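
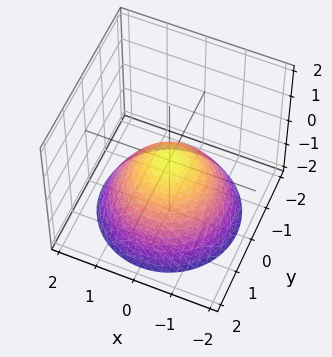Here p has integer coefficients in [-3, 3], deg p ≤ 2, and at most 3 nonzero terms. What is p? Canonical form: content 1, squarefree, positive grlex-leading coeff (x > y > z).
First, the degree is 2 — a single bowl opening along one axis; a quadric.
Next, by symmetry, the z-axis is an axis of rotation, so x and y enter only as x² + y².
Next, from the axis intercepts and sections: it meets the x-axis at x = 0 (among the integer gridlines); it meets the y-axis at y = 0 (among the integer gridlines); a circular section at z = -1 has radius between 1 and 2; one z-axis crossing is at z = 0.
Finally, the integer polynomial consistent with all of this is the stated p.

2*x^2 + 2*y^2 + 3*z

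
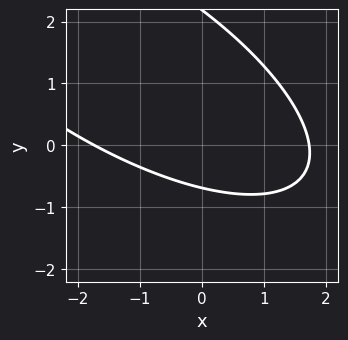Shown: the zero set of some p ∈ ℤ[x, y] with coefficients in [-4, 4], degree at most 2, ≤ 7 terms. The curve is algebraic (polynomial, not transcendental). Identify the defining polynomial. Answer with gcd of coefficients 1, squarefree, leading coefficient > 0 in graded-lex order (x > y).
x^2 + 2*x*y + 2*y^2 - 3*y - 3

1. Degree: the shape is more complex than any degree-1 curve, so deg p = 2.
2. Putting this together gives p.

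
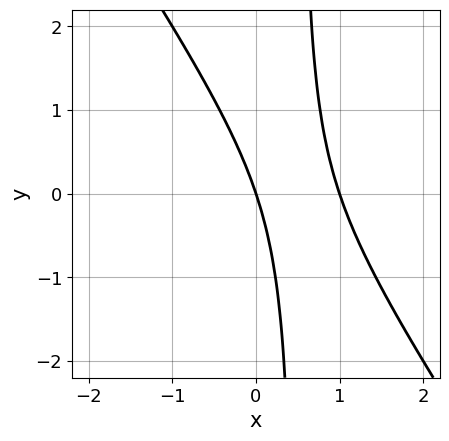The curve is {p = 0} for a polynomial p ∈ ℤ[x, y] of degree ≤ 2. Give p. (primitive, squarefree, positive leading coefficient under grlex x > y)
3*x^2 + 2*x*y - 3*x - y

1. Degree: no degree-1 curve has this shape, so deg p = 2.
2. From the axis intercepts and sections: among the integer gridlines, it crosses the x-axis at x ∈ {0, 1}; it meets the y-axis at y = 0 (among the integer gridlines).
3. Fitting integer coefficients to these (and the overall shape) gives p.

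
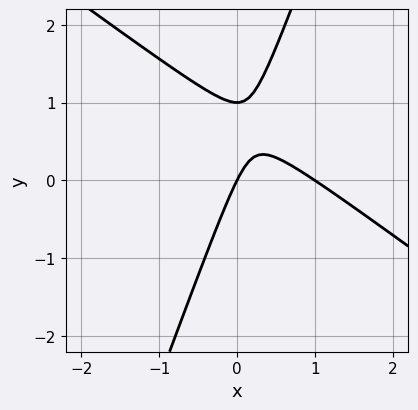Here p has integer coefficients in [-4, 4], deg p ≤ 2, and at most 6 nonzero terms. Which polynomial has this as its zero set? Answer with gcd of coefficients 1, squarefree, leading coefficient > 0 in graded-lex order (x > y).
2*x^2 + 2*x*y - y^2 - 2*x + y

First, deg p = 2. A generic line meets the curve in up to 2 points.
Next, from the visible intercepts: the x-axis gridline crossings are at x ∈ {0, 1}; among the integer gridlines, it crosses the y-axis at y ∈ {0, 1}.
Finally, assembling these constraints gives the stated polynomial.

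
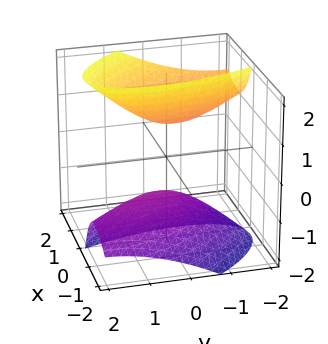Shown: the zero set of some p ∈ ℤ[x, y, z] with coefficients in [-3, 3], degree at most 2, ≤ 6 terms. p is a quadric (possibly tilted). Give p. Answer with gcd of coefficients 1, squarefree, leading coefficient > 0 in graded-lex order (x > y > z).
3*x^2 + 2*x*y - 3*x*z + y^2 - z^2 + 1

(a) The picture has 2 separate pieces. They look like related sheets of one shape, so recover p as a whole.
(b) Degree: a generic line meets the surface in up to 2 points, so deg p = 2.
(c) Reading off the gridlines: among the integer gridlines, it crosses the z-axis at z ∈ {-1, 1}; the surface avoids every integer y-axis point in the box.
(d) These observations pin down the coefficients.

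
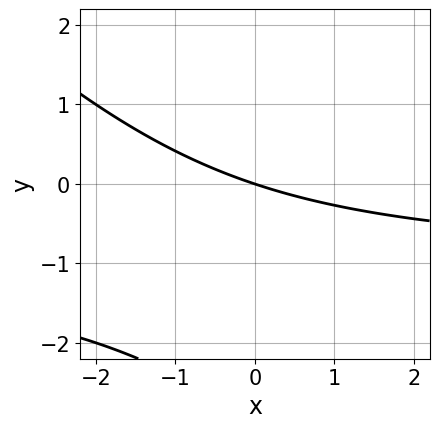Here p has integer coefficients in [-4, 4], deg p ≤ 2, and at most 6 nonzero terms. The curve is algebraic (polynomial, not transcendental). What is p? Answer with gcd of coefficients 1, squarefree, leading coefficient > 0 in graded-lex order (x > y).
x*y + y^2 + x + 3*y

1. Degree: the shape is more complex than any degree-1 curve, so deg p = 2.
2. Reading off the gridlines: it meets the x-axis at x = 0 (among the integer gridlines); it meets the y-axis at y = 0 (among the integer gridlines).
3. Solving for integer coefficients yields p as stated.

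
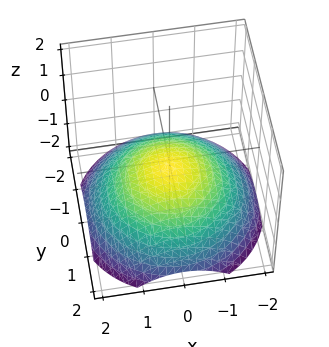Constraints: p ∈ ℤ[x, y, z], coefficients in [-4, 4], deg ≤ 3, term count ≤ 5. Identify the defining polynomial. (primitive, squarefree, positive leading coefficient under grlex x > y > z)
1. deg p = 2.
2. Symmetries: the z-axis is an axis of rotation, so x and y enter only as x² + y².
3. Checking where it meets the axes: the surface avoids every integer x-axis point in the box; it misses every integer gridline on the y-axis; a circular section at z = -1 has radius between 1 and 2.
4. Together with the visible shape, these determine p as stated.

x^2 + y^2 + 3*z + 1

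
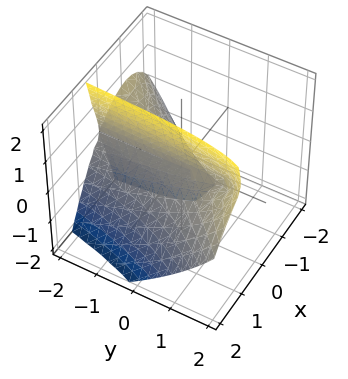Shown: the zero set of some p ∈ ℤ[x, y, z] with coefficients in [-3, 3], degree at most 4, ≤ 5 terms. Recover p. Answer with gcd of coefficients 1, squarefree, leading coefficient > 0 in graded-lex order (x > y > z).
2*x^3 - 2*x^2*y + 3*x*z - z^2

The degree is 3 — no degree-2 surface has this shape.
From the visible intercepts: it crosses the x-axis at the gridline x = 0; one z-axis crossing is at z = 0; the visible y-axis segment lies entirely on the surface.
The integer polynomial consistent with all of this is the stated p.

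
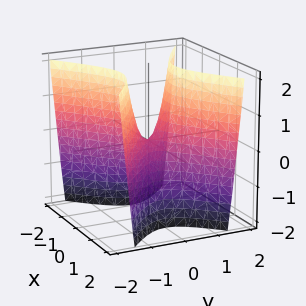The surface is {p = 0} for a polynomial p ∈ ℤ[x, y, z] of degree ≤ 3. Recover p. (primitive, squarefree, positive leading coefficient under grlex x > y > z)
2*x^2 - 3*y^2 + z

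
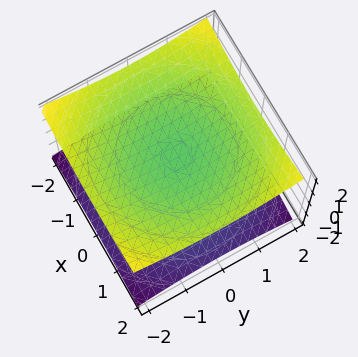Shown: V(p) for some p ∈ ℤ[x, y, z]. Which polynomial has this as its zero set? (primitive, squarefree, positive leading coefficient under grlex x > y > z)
1. I count 2 distinct pieces. Treating them together as one polynomial.
2. deg p = 2. Two separate bowl-shaped sheets opening away from each other; a quadric.
3. Symmetry: every cross-section ⟂ z is a circle, so x, y appear only via x² + y²; the z ↦ −z reflection is a symmetry, so z appears only in even powers.
4. From the visible intercepts: the z-axis gridline crossings are at z ∈ {-1, 1}; the surface avoids every integer y-axis point in the box; no x-intercept at any integer in the box.
5. Fitting integer coefficients to these (and the overall shape) gives p.

x^2 + y^2 - 3*z^2 + 3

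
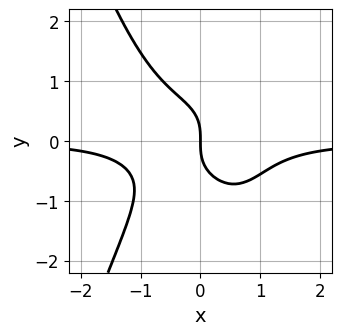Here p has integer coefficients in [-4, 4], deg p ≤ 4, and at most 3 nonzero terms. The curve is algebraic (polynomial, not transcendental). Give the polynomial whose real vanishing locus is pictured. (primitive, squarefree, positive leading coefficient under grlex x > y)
3*x^3*y + 2*y^3 + 2*x

First, the degree is 4 — no degree-3 curve has this shape.
Next, from the axis intercepts and sections: one x-axis crossing is at x = 0; one y-axis crossing is at y = 0.
Finally, fitting integer coefficients to these (and the overall shape) gives p.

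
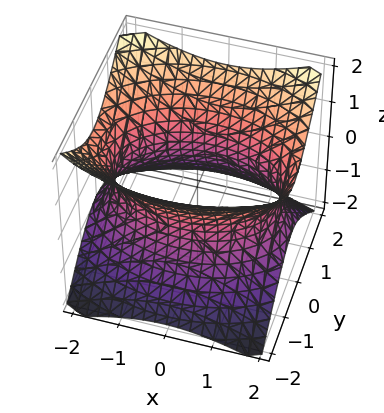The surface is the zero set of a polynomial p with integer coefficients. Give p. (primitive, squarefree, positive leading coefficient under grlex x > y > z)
1. The degree is 2 — an hourglass — one-sheet hyperboloid; a quadric.
2. Symmetries: it's symmetric under x → −x, forcing even powers of x; it's symmetric under y → −y, forcing even powers of y; the z ↦ −z reflection is a symmetry, so z appears only in even powers.
3. Checking where it meets the axes: it misses every integer gridline on the z-axis.
4. Matching integer coefficients to the picture gives p.

x^2 + 2*y^2 - 2*z^2 - 3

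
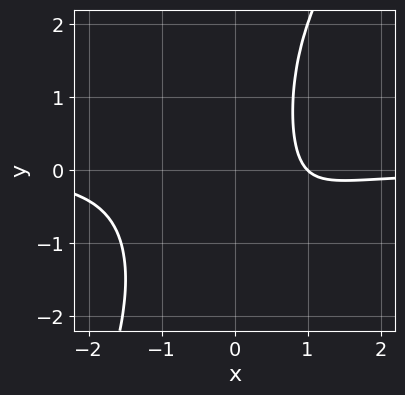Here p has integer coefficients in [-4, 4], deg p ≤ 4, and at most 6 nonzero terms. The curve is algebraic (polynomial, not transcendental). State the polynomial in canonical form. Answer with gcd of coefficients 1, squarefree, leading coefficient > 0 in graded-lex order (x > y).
First, deg p = 4. A generic line meets the curve in up to 4 points.
Next, from the visible intercepts: it meets the x-axis at x = 1 (among the integer gridlines); no y-intercept at any integer in the box.
Finally, matching integer coefficients to the picture gives p.

2*x^3*y - x^2*y^2 + 2*x - 2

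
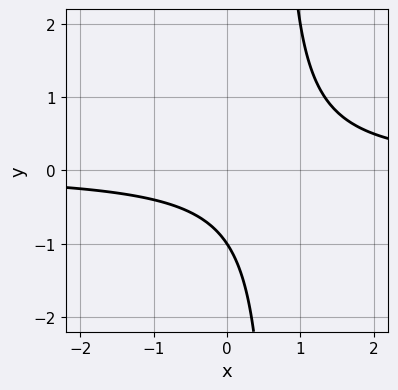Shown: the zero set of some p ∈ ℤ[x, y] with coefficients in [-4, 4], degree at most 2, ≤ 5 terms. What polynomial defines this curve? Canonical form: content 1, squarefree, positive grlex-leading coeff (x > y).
1. deg p = 2.
2. From the visible intercepts: it meets the y-axis at y = -1 (among the integer gridlines); it misses every integer gridline on the x-axis.
3. Fitting integer coefficients to these (and the overall shape) gives p.

3*x*y - 2*y - 2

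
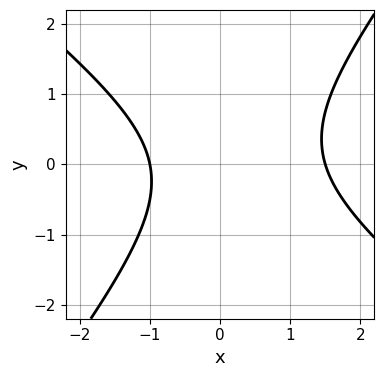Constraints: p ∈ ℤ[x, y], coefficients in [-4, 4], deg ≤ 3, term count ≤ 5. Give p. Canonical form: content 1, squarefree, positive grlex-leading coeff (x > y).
2*x^2 + x*y - 2*y^2 - x - 3

(a) Degree: the shape is more complex than any degree-1 curve, so deg p = 2.
(b) Checking where it meets the axes: it meets the x-axis at x = -1 (among the integer gridlines); it misses every integer gridline on the y-axis.
(c) Matching integer coefficients to the picture gives p.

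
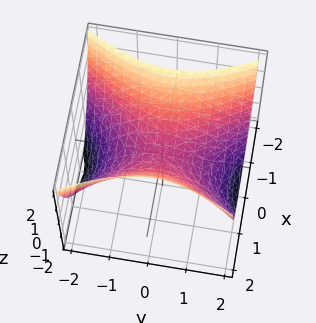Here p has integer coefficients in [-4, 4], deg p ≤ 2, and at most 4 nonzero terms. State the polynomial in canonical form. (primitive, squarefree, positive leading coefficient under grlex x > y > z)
2*x^2 - y^2 - 2*z

(a) Degree: a saddle surface; a quadric, so deg p = 2.
(b) Symmetries: the x ↦ −x reflection is a symmetry, so x appears only in even powers; it's symmetric under y → −y, forcing even powers of y.
(c) Against the integer gridlines: one x-axis crossing is at x = 0; it crosses the z-axis at the gridline z = 0; it crosses the y-axis at the gridline y = 0.
(d) The integer polynomial consistent with all of this is the stated p.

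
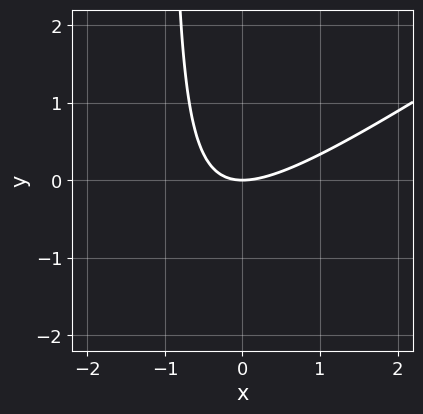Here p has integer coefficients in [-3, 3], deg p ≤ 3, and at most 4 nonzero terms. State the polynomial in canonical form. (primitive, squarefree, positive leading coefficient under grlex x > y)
2*x^2 - 3*x*y - 3*y

deg p = 2.
Checking where it meets the axes: it meets the y-axis at y = 0 (among the integer gridlines); it meets the x-axis at x = 0 (among the integer gridlines).
These observations pin down the coefficients.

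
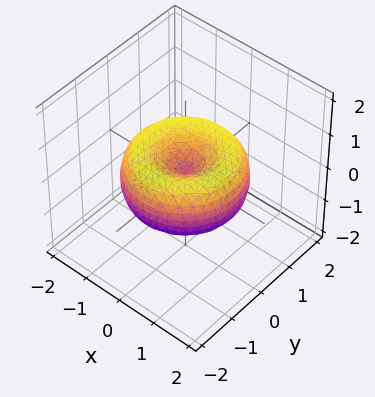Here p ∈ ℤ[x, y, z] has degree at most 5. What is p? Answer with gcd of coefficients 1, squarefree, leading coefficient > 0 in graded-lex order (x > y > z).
(a) deg p = 4. No degree-3 surface has this shape.
(b) By symmetry, the z-axis is an axis of rotation, so x and y enter only as x² + y².
(c) From the visible intercepts: one z-axis crossing is at z = 0; a circular section at z = 0 has radius between 1 and 2; it crosses the x-axis at the gridline x = 0; it meets the y-axis at y = 0 (among the integer gridlines).
(d) Assembling these constraints gives the stated polynomial.

x^4 + 2*x^2*y^2 + y^4 - 2*x^2 - 2*y^2 + 2*z^2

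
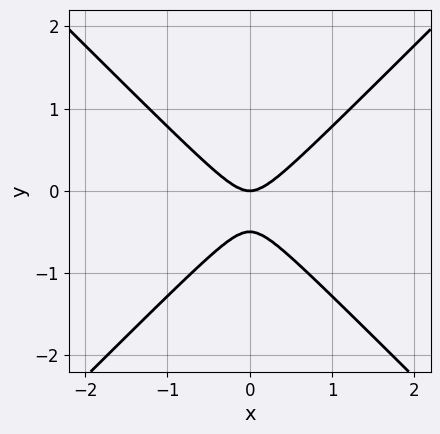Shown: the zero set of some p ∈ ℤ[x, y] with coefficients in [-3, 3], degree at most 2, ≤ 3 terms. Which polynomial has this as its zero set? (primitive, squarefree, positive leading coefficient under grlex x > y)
2*x^2 - 2*y^2 - y

First, deg p = 2. The shape is more complex than any degree-1 curve.
Next, symmetries: it's symmetric under x → −x, forcing even powers of x.
Next, observable constraints: one y-axis crossing is at y = 0; one x-axis crossing is at x = 0.
Finally, putting this together gives p.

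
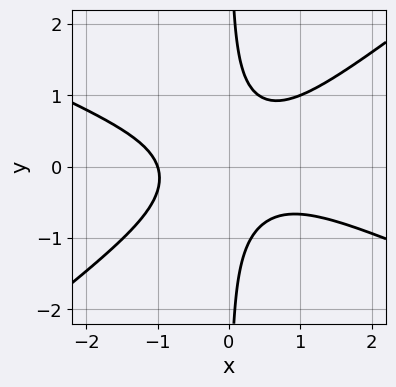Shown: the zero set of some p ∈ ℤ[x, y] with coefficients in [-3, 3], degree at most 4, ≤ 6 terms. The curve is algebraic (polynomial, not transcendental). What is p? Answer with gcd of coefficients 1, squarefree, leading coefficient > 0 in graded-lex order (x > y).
1. deg p = 3. A generic line meets the curve in up to 3 points.
2. From the axis intercepts and sections: it meets the x-axis at x = -1 (among the integer gridlines); it misses every integer gridline on the y-axis.
3. Putting this together gives p.

x^3 + x^2*y - 3*x*y^2 + 1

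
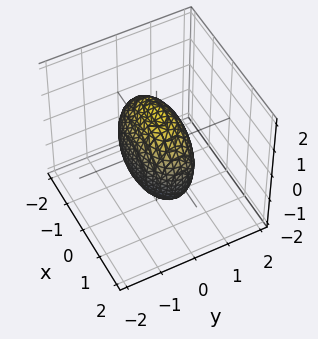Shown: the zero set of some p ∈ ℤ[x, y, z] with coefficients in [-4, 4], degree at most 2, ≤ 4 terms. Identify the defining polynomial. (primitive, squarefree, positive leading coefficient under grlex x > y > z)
x^2 + 3*y^2 + z^2 - 2

(a) deg p = 2. Bounded and convex; a quadric.
(b) Symmetries: it's symmetric under y → −y, forcing even powers of y; the z ↦ −z reflection is a symmetry, so z appears only in even powers; it's symmetric under x → −x, forcing even powers of x.
(c) Together with the visible shape, these determine p as stated.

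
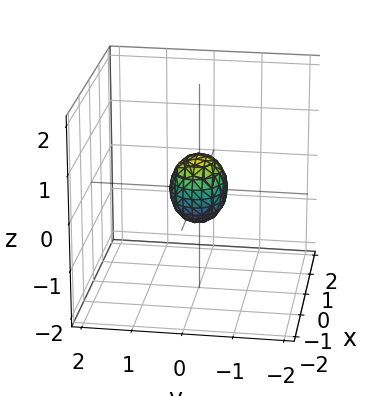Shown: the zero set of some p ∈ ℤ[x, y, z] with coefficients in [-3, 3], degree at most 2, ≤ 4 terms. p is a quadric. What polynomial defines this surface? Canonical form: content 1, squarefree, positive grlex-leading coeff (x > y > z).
2*x^2 + 3*y^2 + 2*z^2 - 1

1. The degree is 2 — bounded and convex; a quadric.
2. Symmetries: mirror symmetry y ↦ −y ⇒ only even powers of y; it's symmetric under x → −x, forcing even powers of x; mirror symmetry z ↦ −z ⇒ only even powers of z.
3. Assembling these constraints gives the stated polynomial.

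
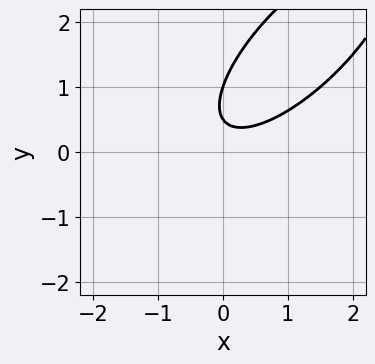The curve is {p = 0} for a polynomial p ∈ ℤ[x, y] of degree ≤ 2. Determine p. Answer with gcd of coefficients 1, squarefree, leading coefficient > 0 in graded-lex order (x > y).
2*x^2 - 3*x*y + 2*y^2 - 3*y + 1

(a) Degree: the shape is more complex than any degree-1 curve, so deg p = 2.
(b) Reading off the gridlines: it misses every integer gridline on the x-axis; one y-axis crossing is at y = 1.
(c) Together with the visible shape, these determine p as stated.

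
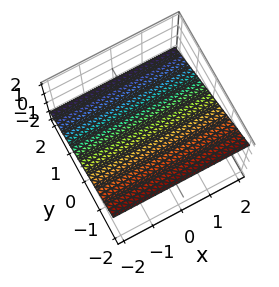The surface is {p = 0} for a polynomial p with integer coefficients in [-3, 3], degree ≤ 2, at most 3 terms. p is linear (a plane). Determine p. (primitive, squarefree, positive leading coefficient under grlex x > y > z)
2*y + 3*z - 2

First, deg p = 1. The surface is flat (a plane).
Then, reading off the gridlines: it misses every integer gridline on the x-axis; it crosses the y-axis at the gridline y = 1.
Finally, together with the visible shape, these determine p as stated.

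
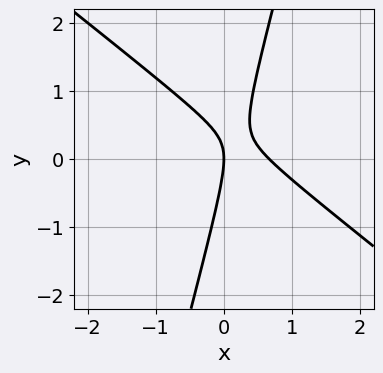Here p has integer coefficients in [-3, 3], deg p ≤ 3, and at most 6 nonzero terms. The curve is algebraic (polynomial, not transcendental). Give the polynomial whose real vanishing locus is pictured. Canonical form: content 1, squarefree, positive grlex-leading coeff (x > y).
3*x^2 + 3*x*y - y^2 - 2*x

1. Degree: a generic line meets the curve in up to 2 points, so deg p = 2.
2. Observable constraints: it crosses the x-axis at the gridline x = 0; it crosses the y-axis at the gridline y = 0.
3. The integer polynomial consistent with all of this is the stated p.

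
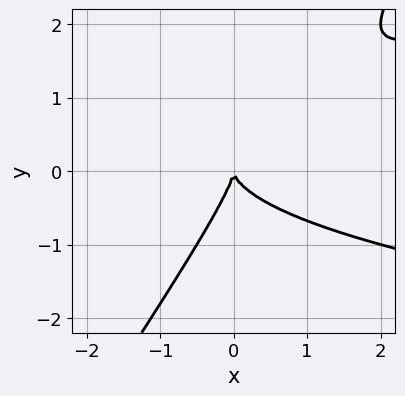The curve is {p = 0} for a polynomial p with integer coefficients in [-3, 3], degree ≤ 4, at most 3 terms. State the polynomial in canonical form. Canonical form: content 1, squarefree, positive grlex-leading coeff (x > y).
3*x*y^2 - 2*y^3 - 2*x^2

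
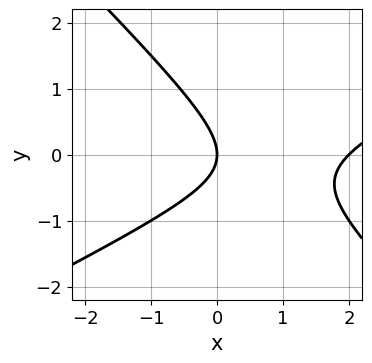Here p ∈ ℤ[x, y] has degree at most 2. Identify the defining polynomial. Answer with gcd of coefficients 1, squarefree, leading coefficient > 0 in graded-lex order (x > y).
x^2 - x*y - 2*y^2 - 2*x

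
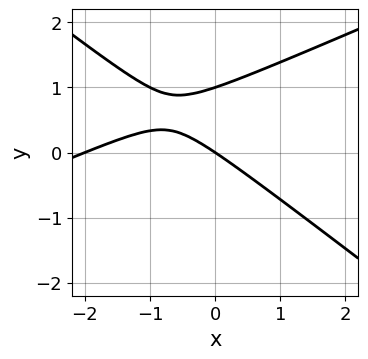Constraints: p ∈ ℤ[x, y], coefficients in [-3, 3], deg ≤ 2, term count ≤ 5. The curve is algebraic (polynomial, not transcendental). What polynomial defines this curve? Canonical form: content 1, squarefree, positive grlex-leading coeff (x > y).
(a) The degree is 2 — no degree-1 curve has this shape.
(b) Against the integer gridlines: the x-axis gridline crossings are at x ∈ {-2, 0}; among the integer gridlines, it crosses the y-axis at y ∈ {0, 1}.
(c) These observations pin down the coefficients.

x^2 - x*y - 3*y^2 + 2*x + 3*y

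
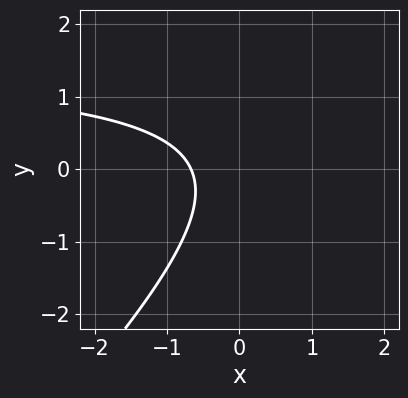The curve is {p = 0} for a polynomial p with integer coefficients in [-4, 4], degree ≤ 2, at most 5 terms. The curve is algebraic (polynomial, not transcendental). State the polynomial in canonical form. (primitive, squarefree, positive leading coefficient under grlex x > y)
First, degree: a generic line meets the curve in up to 2 points, so deg p = 2.
Then, from the axis intercepts and sections: no y-intercept at any integer in the box.
Finally, these observations pin down the coefficients.

2*x*y - 2*y^2 - 3*x - 2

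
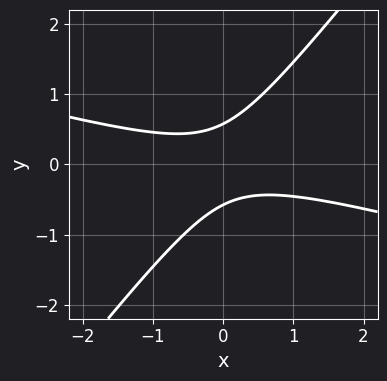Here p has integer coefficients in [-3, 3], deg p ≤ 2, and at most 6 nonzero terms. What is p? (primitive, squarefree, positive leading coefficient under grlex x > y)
x^2 + 3*x*y - 3*y^2 + 1

Degree: the shape is more complex than any degree-1 curve, so deg p = 2.
From the axis intercepts and sections: no x-intercept at any integer in the box.
Solving for integer coefficients yields p as stated.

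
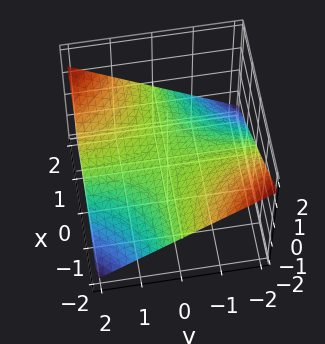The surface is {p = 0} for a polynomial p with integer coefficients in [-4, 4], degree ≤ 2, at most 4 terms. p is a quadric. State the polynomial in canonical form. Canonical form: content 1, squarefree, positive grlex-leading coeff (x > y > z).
x*y - 3*z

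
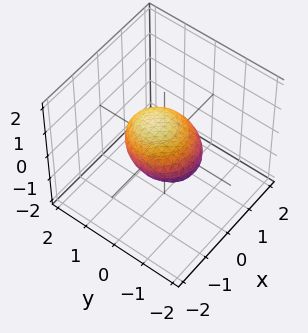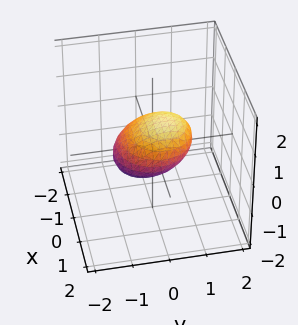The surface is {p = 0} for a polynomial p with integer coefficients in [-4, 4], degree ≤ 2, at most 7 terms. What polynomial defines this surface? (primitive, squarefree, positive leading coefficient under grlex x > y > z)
x^2 + y^2 - y*z + 2*z^2 - 1

(a) deg p = 2. No degree-1 surface has this shape.
(b) From the visible intercepts: the x-axis gridline crossings are at x ∈ {-1, 1}; the y-axis gridline crossings are at y ∈ {-1, 1}.
(c) The integer polynomial consistent with all of this is the stated p.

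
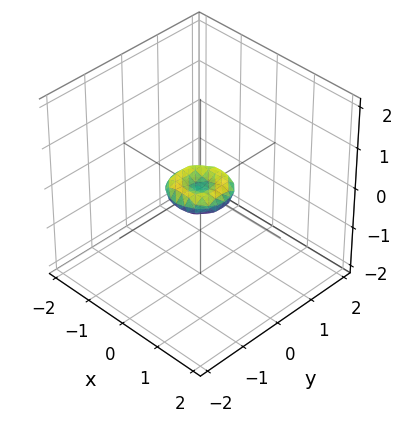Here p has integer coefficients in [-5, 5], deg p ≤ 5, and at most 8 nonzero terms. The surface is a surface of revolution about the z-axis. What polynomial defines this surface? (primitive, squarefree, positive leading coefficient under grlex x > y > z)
2*x^4 + 4*x^2*y^2 + 2*y^4 - x^2 - y^2 + 3*z^2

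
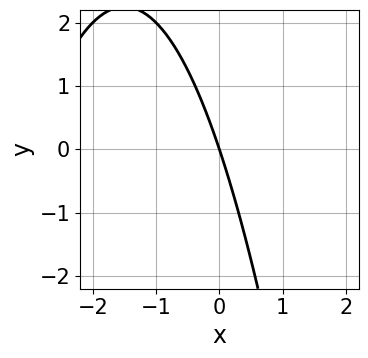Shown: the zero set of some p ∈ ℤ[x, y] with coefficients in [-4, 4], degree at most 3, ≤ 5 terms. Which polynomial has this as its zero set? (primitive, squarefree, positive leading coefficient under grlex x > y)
First, degree: a generic line meets the curve in up to 2 points, so deg p = 2.
Then, against the integer gridlines: it crosses the x-axis at the gridline x = 0; one y-axis crossing is at y = 0.
Finally, putting this together gives p.

x^2 + 3*x + y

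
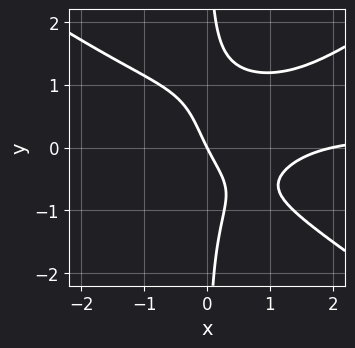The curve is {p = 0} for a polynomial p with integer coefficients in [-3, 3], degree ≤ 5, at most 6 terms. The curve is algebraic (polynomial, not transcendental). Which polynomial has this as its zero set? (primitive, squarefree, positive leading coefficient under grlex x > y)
1. Degree: a generic line meets the curve in up to 4 points, so deg p = 4.
2. Reading off the gridlines: among the integer gridlines, it crosses the x-axis at x ∈ {0, 2}; one y-axis crossing is at y = 0.
3. Assembling these constraints gives the stated polynomial.

x^3*y - 2*x*y^3 - x^2 + 2*x + y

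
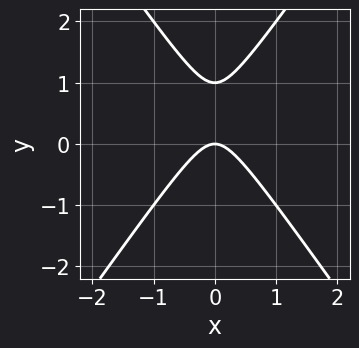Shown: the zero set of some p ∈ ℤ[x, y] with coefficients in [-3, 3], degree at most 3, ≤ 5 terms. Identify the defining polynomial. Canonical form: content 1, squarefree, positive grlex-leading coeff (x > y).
2*x^2 - y^2 + y

Degree: no degree-1 curve has this shape, so deg p = 2.
Symmetries: the x ↦ −x reflection is a symmetry, so x appears only in even powers.
From the visible intercepts: it crosses the x-axis at the gridline x = 0; among the integer gridlines, it crosses the y-axis at y ∈ {0, 1}.
Together with the visible shape, these determine p as stated.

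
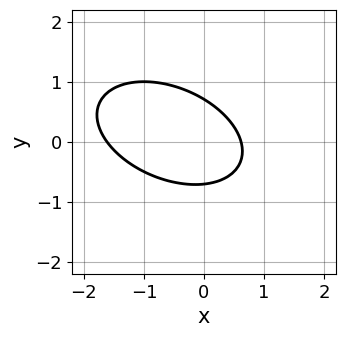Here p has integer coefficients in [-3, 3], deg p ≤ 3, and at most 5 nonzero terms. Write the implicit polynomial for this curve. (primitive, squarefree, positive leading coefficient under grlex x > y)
1. deg p = 2. The shape is more complex than any degree-1 curve.
2. Solving for integer coefficients yields p as stated.

x^2 + x*y + 2*y^2 + x - 1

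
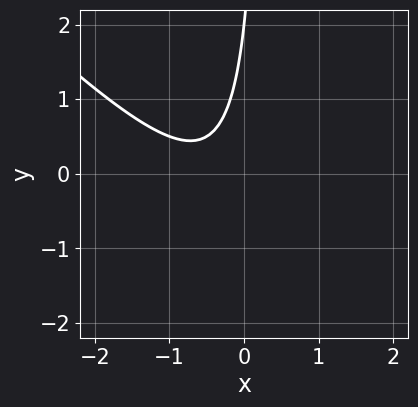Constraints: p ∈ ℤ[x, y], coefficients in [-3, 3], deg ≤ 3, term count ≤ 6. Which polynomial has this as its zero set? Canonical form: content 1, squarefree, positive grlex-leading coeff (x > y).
3*x^2 + 3*x*y + 3*x - y + 2

Degree: a generic line meets the curve in up to 2 points, so deg p = 2.
Against the integer gridlines: it meets the y-axis at y = 2 (among the integer gridlines); no x-intercept at any integer in the box.
Solving for integer coefficients yields p as stated.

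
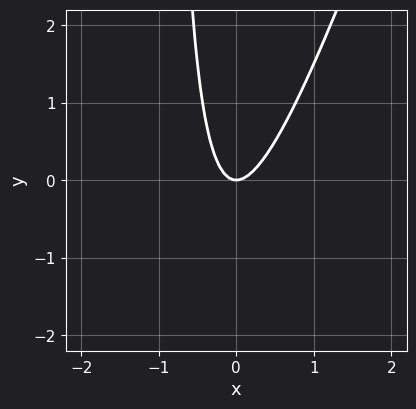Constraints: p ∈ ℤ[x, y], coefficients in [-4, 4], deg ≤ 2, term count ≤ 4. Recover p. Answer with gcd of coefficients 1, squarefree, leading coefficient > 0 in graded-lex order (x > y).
(a) deg p = 2. No degree-1 curve has this shape.
(b) Reading off the gridlines: it meets the x-axis at x = 0 (among the integer gridlines); it meets the y-axis at y = 0 (among the integer gridlines).
(c) Putting this together gives p.

3*x^2 - x*y - y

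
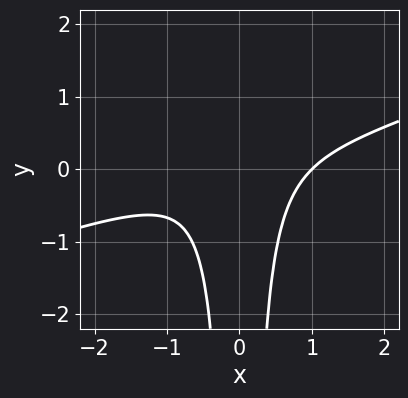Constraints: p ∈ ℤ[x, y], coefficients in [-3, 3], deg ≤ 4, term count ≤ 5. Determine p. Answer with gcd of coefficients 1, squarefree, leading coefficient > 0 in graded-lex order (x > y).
x^3 - 3*x^2*y - 1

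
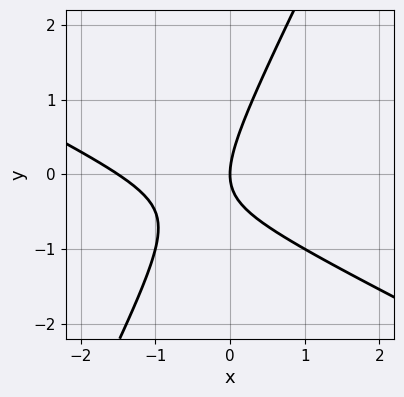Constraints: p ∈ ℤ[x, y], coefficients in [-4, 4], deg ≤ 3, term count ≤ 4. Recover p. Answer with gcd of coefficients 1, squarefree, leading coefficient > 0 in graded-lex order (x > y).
2*x^2 + 3*x*y - 2*y^2 + 3*x

1. Degree: the shape is more complex than any degree-1 curve, so deg p = 2.
2. From the axis intercepts and sections: it meets the x-axis at x = 0 (among the integer gridlines); it meets the y-axis at y = 0 (among the integer gridlines).
3. Putting this together gives p.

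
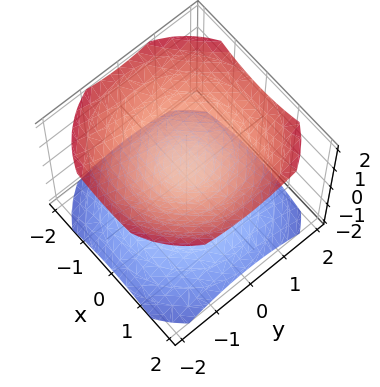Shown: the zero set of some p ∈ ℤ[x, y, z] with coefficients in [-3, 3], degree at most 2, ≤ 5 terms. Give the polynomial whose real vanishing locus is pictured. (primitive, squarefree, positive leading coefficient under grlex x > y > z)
2*x^2 + 2*y^2 - 3*z^2 + 1

There are 2 components. They look like related sheets of one shape, so recover p as a whole.
The degree is 2 — no degree-1 surface has this shape.
Symmetries: the z-axis is an axis of rotation, so x and y enter only as x² + y².
Checking where it meets the axes: it misses every integer gridline on the x-axis; a circular section at z = 1 has radius exactly 1.
Solving for integer coefficients yields p as stated.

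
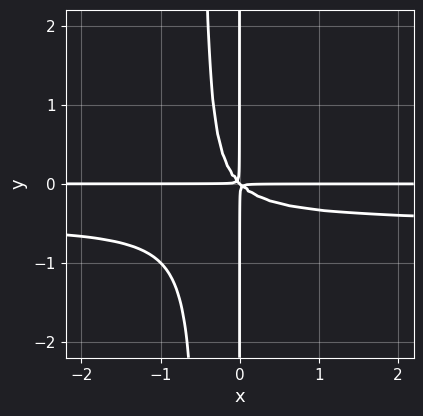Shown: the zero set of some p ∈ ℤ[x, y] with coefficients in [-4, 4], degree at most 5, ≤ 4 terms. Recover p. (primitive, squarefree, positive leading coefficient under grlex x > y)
2*x^2*y^2 + x^2*y + x*y^2

1. The degree is 4 — the shape is more complex than any degree-3 curve.
2. Reading off the gridlines: every point of the y-axis in the box is on the curve; the visible x-axis segment lies entirely on the curve.
3. Fitting integer coefficients to these (and the overall shape) gives p.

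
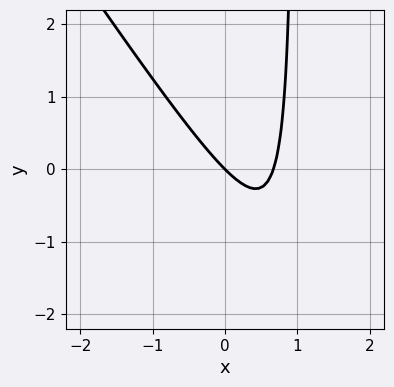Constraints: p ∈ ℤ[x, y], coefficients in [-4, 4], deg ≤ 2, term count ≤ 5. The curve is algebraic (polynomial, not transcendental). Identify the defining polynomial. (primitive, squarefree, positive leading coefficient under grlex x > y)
3*x^2 + 2*x*y - 2*x - 2*y

(a) The degree is 2 — no degree-1 curve has this shape.
(b) Against the integer gridlines: one x-axis crossing is at x = 0; one y-axis crossing is at y = 0.
(c) Solving for integer coefficients yields p as stated.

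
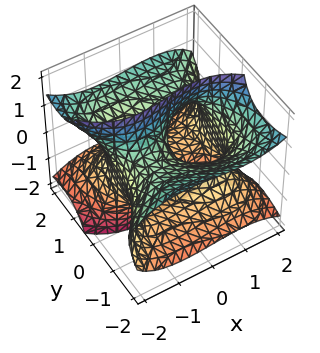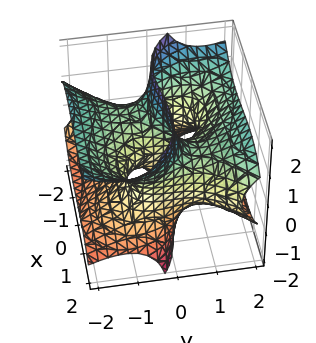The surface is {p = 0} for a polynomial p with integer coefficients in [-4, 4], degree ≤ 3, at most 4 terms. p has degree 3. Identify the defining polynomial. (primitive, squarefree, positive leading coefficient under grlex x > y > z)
x^3 - y^3 + 3*y*z^2 - 2*x

First, degree: a generic line meets the surface in up to 3 points, so deg p = 3.
Next, checking where it meets the axes: it crosses the y-axis at the gridline y = 0; every point of the z-axis in the box is on the surface; one x-axis crossing is at x = 0.
Finally, these observations pin down the coefficients.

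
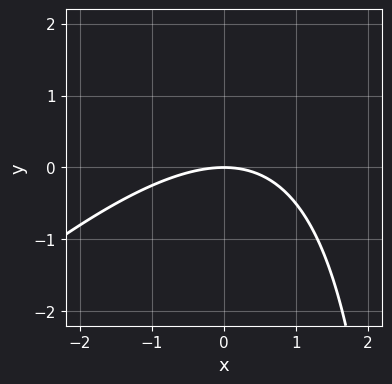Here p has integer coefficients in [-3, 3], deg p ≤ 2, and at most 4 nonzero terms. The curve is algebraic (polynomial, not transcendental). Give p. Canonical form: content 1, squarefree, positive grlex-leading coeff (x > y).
x^2 - x*y + 3*y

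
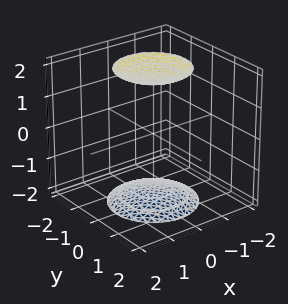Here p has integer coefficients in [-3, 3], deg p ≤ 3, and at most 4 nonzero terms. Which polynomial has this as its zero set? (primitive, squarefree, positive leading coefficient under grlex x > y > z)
x^2 + y^2 - z^2 + 3

First, the picture has 2 separate pieces. They look like related sheets of one shape, so recover p as a whole.
Next, the degree is 2 — two sheets facing apart; a quadric.
Then, symmetries: it's symmetric under z → −z, forcing even powers of z; every cross-section ⟂ z is a circle, so x, y appear only via x² + y².
Next, from the axis intercepts and sections: it misses every integer gridline on the x-axis; the surface avoids every integer y-axis point in the box.
Finally, together with the visible shape, these determine p as stated.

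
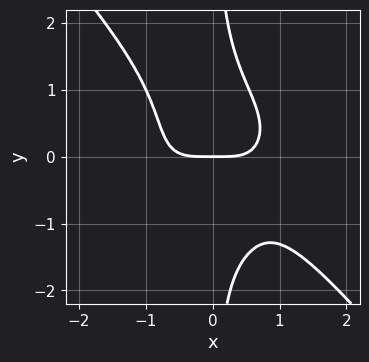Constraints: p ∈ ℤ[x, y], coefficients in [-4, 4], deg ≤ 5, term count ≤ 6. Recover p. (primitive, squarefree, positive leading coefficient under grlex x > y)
2*x^4 + 2*x^2*y^2 + 3*x*y^3 + 2*x^2*y - 3*y

First, deg p = 4.
Next, checking where it meets the axes: it meets the y-axis at y = 0 (among the integer gridlines); one x-axis crossing is at x = 0.
Finally, putting this together gives p.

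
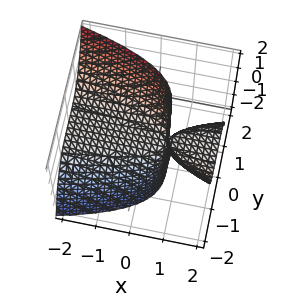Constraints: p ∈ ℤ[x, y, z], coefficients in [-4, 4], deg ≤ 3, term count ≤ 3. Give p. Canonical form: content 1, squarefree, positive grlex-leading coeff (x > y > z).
2*y^3 + 3*x*z - 2*z

1. deg p = 3. A generic line meets the surface in up to 3 points.
2. Reading off the gridlines: it meets the z-axis at z = 0 (among the integer gridlines); every point of the x-axis in the box is on the surface; one y-axis crossing is at y = 0.
3. Matching integer coefficients to the picture gives p.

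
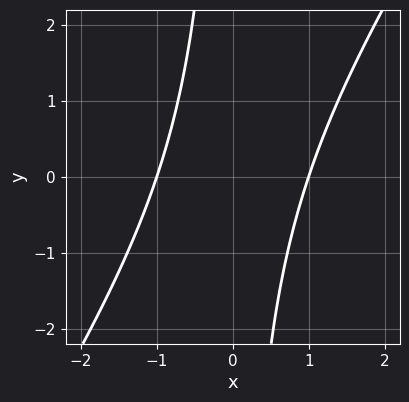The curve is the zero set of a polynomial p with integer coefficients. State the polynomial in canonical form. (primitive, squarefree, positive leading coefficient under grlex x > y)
3*x^2 - 2*x*y - 3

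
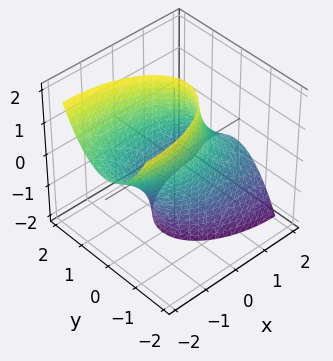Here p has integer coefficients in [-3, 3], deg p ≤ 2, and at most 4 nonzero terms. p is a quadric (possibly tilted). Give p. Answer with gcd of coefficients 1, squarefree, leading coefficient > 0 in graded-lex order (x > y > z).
1. The degree is 2 — a generic line meets the surface in up to 2 points.
2. From the axis intercepts and sections: no z-intercept at any integer in the box.
3. Solving for integer coefficients yields p as stated.

x^2 + 2*x*z + 3*y^2 - 2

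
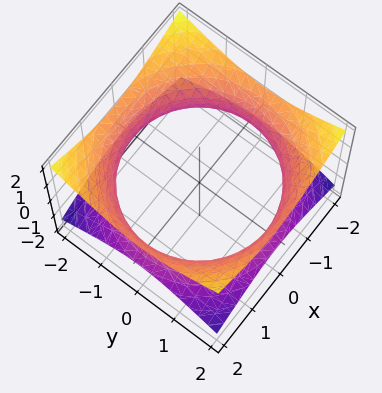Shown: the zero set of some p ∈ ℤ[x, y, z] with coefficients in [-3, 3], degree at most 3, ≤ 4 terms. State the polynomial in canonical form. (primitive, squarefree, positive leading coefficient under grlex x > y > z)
x^2 + y^2 - 2*z^2 - 3

First, the degree is 2 — one connected sheet with a waist; a quadric.
Then, symmetries: mirror symmetry z ↦ −z ⇒ only even powers of z; rotational symmetry about the z-axis ⇒ p depends on x, y only through x² + y².
Then, from the axis intercepts and sections: a circular section at z = 0 has radius between 1 and 2; the surface avoids every integer z-axis point in the box.
Finally, fitting integer coefficients to these (and the overall shape) gives p.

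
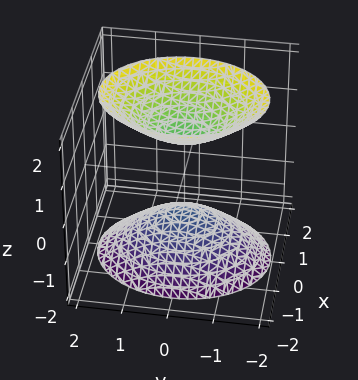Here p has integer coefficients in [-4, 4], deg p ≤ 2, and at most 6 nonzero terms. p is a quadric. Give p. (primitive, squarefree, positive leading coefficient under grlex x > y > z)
3*x^2 + 2*y^2 - 2*z^2 + 2

(a) I count 2 distinct pieces.
(b) Degree: two sheets facing apart; a quadric, so deg p = 2.
(c) Symmetries: mirror symmetry y ↦ −y ⇒ only even powers of y; mirror symmetry z ↦ −z ⇒ only even powers of z; mirror symmetry x ↦ −x ⇒ only even powers of x.
(d) From the axis intercepts and sections: the surface avoids every integer y-axis point in the box; it misses every integer gridline on the x-axis; among the integer gridlines, it crosses the z-axis at z ∈ {-1, 1}.
(e) These observations pin down the coefficients.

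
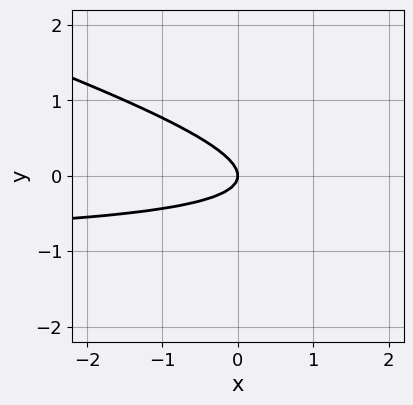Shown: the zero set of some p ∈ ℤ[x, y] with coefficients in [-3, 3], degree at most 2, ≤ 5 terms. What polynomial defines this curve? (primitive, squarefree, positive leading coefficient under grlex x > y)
(a) The degree is 2 — the shape is more complex than any degree-1 curve.
(b) From the axis intercepts and sections: it meets the y-axis at y = 0 (among the integer gridlines); it crosses the x-axis at the gridline x = 0.
(c) Fitting integer coefficients to these (and the overall shape) gives p.

x*y + 3*y^2 + x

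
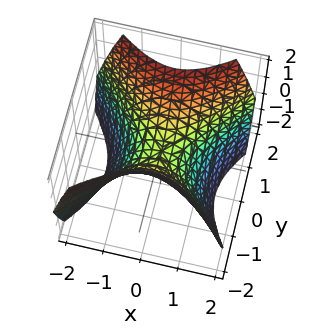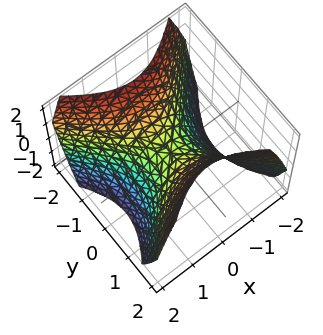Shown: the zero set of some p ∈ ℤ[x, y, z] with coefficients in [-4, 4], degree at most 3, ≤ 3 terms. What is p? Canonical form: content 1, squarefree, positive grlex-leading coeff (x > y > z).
x^2 - y^2 + z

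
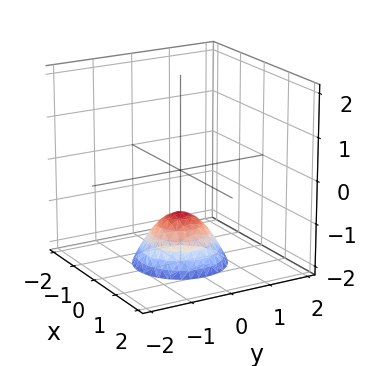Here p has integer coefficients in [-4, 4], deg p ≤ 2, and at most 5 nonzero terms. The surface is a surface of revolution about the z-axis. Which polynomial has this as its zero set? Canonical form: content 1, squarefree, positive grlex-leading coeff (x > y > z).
1. The degree is 2 — no degree-1 surface has this shape.
2. Symmetries: rotational symmetry about the z-axis ⇒ p depends on x, y only through x² + y².
3. From the axis intercepts and sections: a circular section at z = -2 has radius exactly 1; it misses every integer gridline on the y-axis.
4. Putting this together gives p.

x^2 + y^2 + z + 1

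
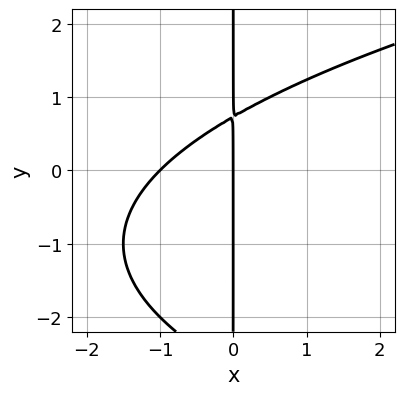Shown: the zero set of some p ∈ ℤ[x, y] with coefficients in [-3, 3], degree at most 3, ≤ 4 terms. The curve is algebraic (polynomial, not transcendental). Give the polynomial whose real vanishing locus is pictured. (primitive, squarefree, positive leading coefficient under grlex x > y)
1. deg p = 3.
2. Checking where it meets the axes: the visible y-axis segment lies entirely on the curve; among the integer gridlines, it crosses the x-axis at x ∈ {-1, 0}.
3. Putting this together gives p.

x*y^2 - 2*x^2 + 2*x*y - 2*x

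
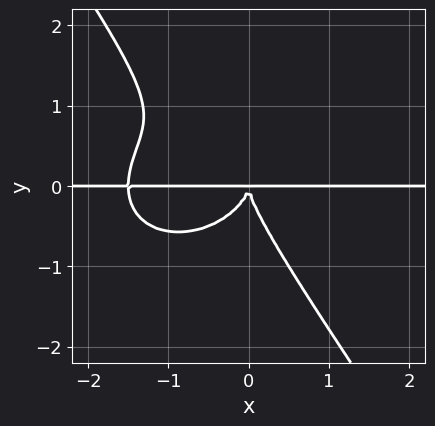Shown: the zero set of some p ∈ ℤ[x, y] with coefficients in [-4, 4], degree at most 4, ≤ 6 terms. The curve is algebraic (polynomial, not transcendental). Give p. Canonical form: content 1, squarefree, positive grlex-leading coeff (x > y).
1. Degree: no degree-3 curve has this shape, so deg p = 4.
2. Against the integer gridlines: the visible x-axis segment lies entirely on the curve.
3. The integer polynomial consistent with all of this is the stated p.

2*x^3*y + 2*x*y^3 + 2*y^4 + 3*x^2*y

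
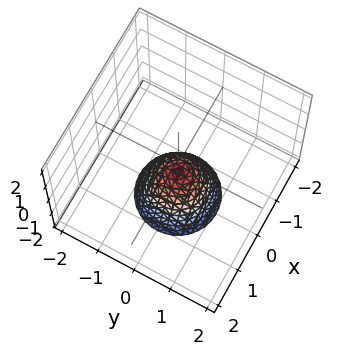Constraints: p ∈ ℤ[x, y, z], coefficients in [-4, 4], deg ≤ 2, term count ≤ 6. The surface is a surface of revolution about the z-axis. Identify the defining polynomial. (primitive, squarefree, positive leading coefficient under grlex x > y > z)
1. deg p = 2.
2. Symmetries: the z-axis is an axis of rotation, so x and y enter only as x² + y².
3. From the visible intercepts: it misses every integer gridline on the y-axis; a circular section at z = -1 has radius between 0 and 1; no x-intercept at any integer in the box.
4. Fitting integer coefficients to these (and the overall shape) gives p.

3*x^2 + 3*y^2 + 2*z + 1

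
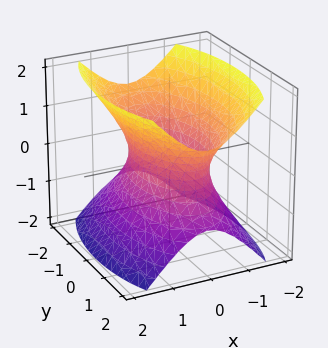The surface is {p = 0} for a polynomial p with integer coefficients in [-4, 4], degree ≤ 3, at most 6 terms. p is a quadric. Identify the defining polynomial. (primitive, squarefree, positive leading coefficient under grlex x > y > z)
3*x^2 + y^2 - 2*z^2 - 2

First, degree: an hourglass — one-sheet hyperboloid; a quadric, so deg p = 2.
Next, symmetries: it's symmetric under x → −x, forcing even powers of x; the y ↦ −y reflection is a symmetry, so y appears only in even powers; mirror symmetry z ↦ −z ⇒ only even powers of z.
Next, reading off the gridlines: it misses every integer gridline on the z-axis.
Finally, these observations pin down the coefficients.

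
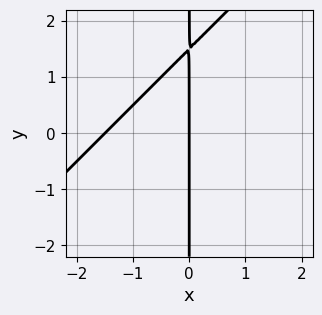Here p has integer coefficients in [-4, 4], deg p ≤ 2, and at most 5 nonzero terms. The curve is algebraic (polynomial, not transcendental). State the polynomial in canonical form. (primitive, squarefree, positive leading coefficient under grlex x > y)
2*x^2 - 2*x*y + 3*x

Degree: a generic line meets the curve in up to 2 points, so deg p = 2.
Observable constraints: every point of the y-axis in the box is on the curve; it crosses the x-axis at the gridline x = 0.
The integer polynomial consistent with all of this is the stated p.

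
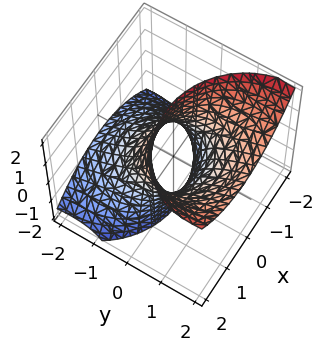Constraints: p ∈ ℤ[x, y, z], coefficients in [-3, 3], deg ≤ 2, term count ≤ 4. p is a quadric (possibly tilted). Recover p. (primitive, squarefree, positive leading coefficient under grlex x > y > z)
The degree is 2 — the shape is more complex than any degree-1 surface.
Reading off the gridlines: the x-axis gridline crossings are at x ∈ {-1, 1}; the surface avoids every integer z-axis point in the box; the y-axis gridline crossings are at y ∈ {-1, 1}.
Matching integer coefficients to the picture gives p.

x^2 + y^2 - 2*y*z - 1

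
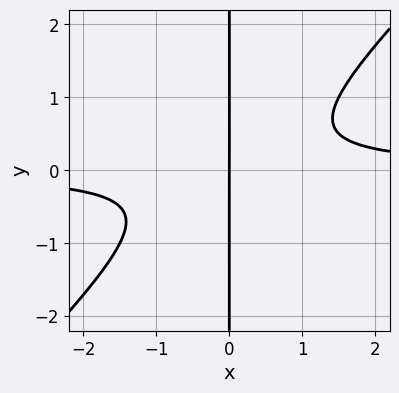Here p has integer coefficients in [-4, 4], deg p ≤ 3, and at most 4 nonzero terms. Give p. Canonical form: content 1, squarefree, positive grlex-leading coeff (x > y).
2*x^2*y - 2*x*y^2 - x

Degree: a generic line meets the curve in up to 3 points, so deg p = 3.
From the axis intercepts and sections: it crosses the x-axis at the gridline x = 0; the visible y-axis segment lies entirely on the curve.
Solving for integer coefficients yields p as stated.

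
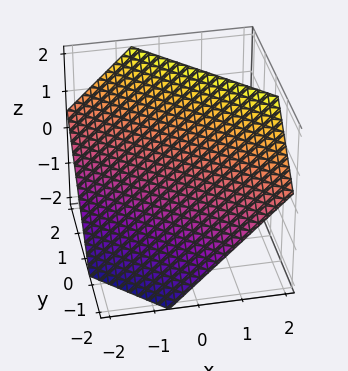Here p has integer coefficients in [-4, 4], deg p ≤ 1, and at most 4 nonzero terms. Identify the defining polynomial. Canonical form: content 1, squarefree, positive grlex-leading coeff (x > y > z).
3*x + 3*y - 3*z + 2

1. Degree: every cross-section is a straight line — this is a plane, so deg p = 1.
2. Solving for integer coefficients yields p as stated.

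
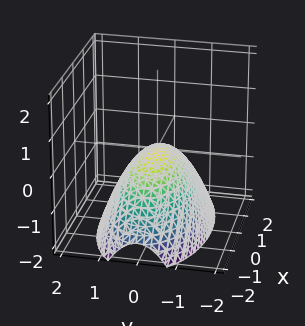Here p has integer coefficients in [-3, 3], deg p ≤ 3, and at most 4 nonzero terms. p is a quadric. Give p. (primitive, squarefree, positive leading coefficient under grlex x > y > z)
x^2 + 3*y^2 + 3*z

First, deg p = 2. A single bowl opening along one axis; a quadric.
Next, symmetries: mirror symmetry y ↦ −y ⇒ only even powers of y; it's symmetric under x → −x, forcing even powers of x.
Next, from the axis intercepts and sections: one y-axis crossing is at y = 0; one z-axis crossing is at z = 0; it meets the x-axis at x = 0 (among the integer gridlines).
Finally, these observations pin down the coefficients.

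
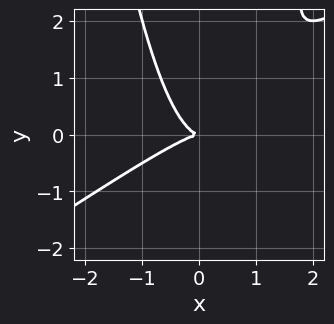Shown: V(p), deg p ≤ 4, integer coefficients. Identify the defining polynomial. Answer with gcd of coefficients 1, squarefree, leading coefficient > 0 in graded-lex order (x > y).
2*x^3 - 3*x^2*y + 2*y^2

(a) deg p = 3. No degree-2 curve has this shape.
(b) From the visible intercepts: it meets the y-axis at y = 0 (among the integer gridlines); it crosses the x-axis at the gridline x = 0.
(c) Matching integer coefficients to the picture gives p.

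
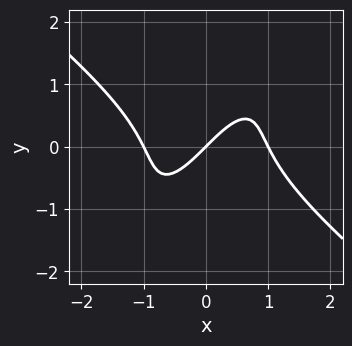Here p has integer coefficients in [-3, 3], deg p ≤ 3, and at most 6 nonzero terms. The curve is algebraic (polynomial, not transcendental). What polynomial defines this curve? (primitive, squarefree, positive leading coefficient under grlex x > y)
The degree is 3 — no degree-2 curve has this shape.
From the visible intercepts: the x-axis gridline crossings are at x ∈ {-1, 0, 1}; it crosses the y-axis at the gridline y = 0.
Putting this together gives p.

3*x^3 - 3*x*y^2 + 2*y^3 - 3*x + 3*y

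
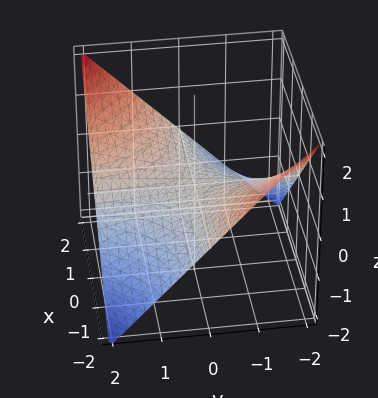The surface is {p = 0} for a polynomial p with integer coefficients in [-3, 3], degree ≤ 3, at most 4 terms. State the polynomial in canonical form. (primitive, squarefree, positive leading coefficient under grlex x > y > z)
x*y - 2*z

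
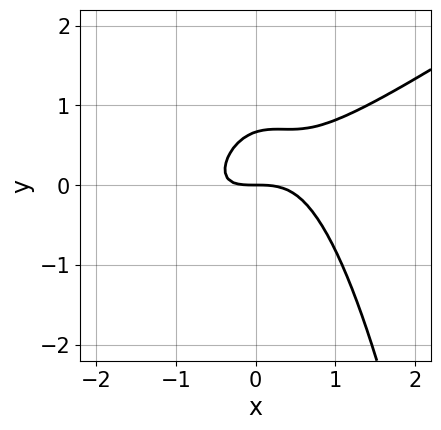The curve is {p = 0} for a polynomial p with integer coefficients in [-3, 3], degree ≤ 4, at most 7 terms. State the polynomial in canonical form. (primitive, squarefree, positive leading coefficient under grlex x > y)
2*x^3 - 3*x^2*y + x*y - 3*y^2 + 2*y

1. deg p = 3.
2. From the axis intercepts and sections: it meets the x-axis at x = 0 (among the integer gridlines); it crosses the y-axis at the gridline y = 0.
3. Solving for integer coefficients yields p as stated.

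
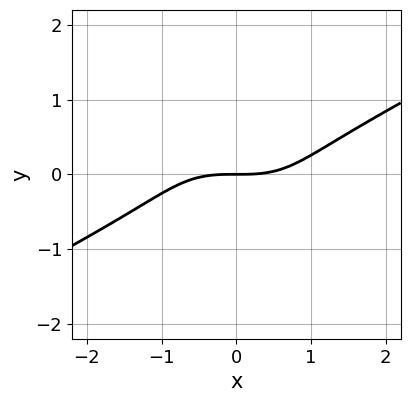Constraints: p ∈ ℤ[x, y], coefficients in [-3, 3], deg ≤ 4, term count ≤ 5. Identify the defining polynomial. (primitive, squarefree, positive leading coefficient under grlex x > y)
x^3 - 3*x*y^2 - 2*y^3 - 3*y

First, degree: a generic line meets the curve in up to 3 points, so deg p = 3.
Next, checking where it meets the axes: it meets the y-axis at y = 0 (among the integer gridlines); it crosses the x-axis at the gridline x = 0.
Finally, the integer polynomial consistent with all of this is the stated p.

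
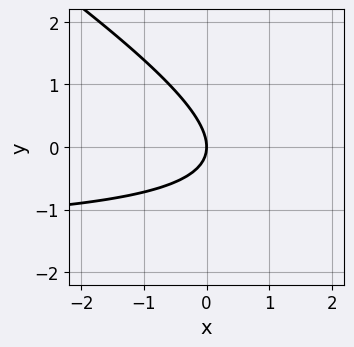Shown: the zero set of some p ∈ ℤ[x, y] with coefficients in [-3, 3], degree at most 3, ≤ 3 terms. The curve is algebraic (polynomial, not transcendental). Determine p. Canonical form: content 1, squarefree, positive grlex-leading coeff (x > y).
2*x*y + 3*y^2 + 3*x

1. The degree is 2 — a generic line meets the curve in up to 2 points.
2. From the axis intercepts and sections: it crosses the x-axis at the gridline x = 0; one y-axis crossing is at y = 0.
3. These observations pin down the coefficients.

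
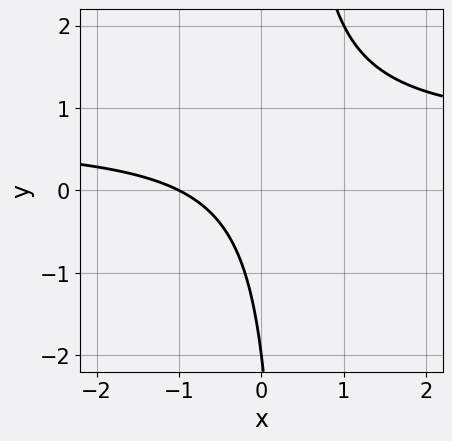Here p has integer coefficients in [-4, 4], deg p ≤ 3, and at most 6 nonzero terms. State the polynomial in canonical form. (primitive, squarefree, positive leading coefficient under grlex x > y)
(a) Degree: the shape is more complex than any degree-1 curve, so deg p = 2.
(b) Against the integer gridlines: one x-axis crossing is at x = -1; one y-axis crossing is at y = -2.
(c) Solving for integer coefficients yields p as stated.

3*x*y - 2*x - y - 2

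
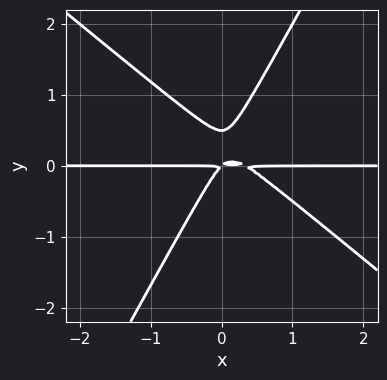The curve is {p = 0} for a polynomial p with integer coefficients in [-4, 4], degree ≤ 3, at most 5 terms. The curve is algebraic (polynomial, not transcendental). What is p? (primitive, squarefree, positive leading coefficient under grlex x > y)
3*x^2*y + 2*x*y^2 - 2*y^3 - x*y + y^2

First, degree: a generic line meets the curve in up to 3 points, so deg p = 3.
Then, against the integer gridlines: every point of the x-axis in the box is on the curve.
Finally, assembling these constraints gives the stated polynomial.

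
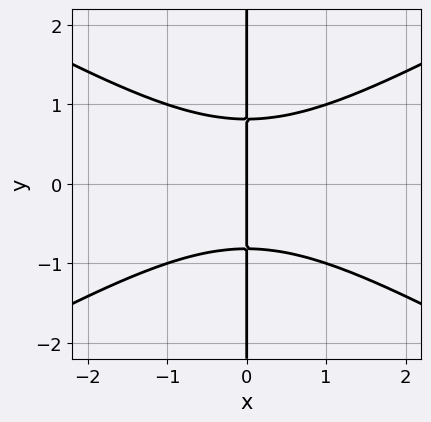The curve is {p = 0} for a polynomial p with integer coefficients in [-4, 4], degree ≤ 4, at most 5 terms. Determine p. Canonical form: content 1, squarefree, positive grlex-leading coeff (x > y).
First, deg p = 3. The shape is more complex than any degree-2 curve.
Then, symmetries: the y ↦ −y reflection is a symmetry, so y appears only in even powers.
Then, reading off the gridlines: the visible y-axis segment lies entirely on the curve; it crosses the x-axis at the gridline x = 0.
Finally, fitting integer coefficients to these (and the overall shape) gives p.

x^3 - 3*x*y^2 + 2*x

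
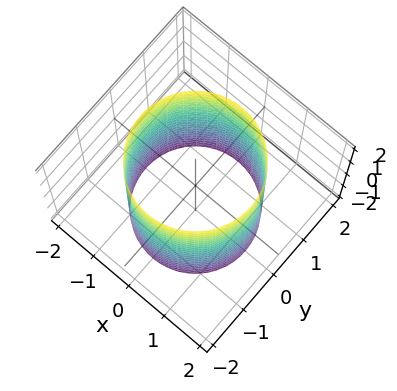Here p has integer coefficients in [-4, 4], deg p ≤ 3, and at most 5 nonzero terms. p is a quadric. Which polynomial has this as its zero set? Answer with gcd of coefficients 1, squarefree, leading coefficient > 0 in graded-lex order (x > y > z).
x^2 + y^2 - 2

First, deg p = 2.
Then, symmetries: the z ↦ −z reflection is a symmetry, so z appears only in even powers; every cross-section ⟂ z is a circle, so x, y appear only via x² + y².
Next, against the integer gridlines: no z-intercept at any integer in the box; a circular section at z = 1 has radius between 1 and 2.
Finally, fitting integer coefficients to these (and the overall shape) gives p.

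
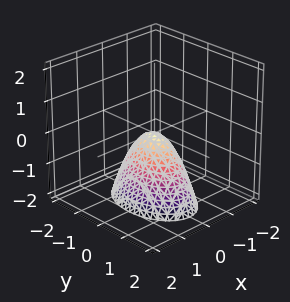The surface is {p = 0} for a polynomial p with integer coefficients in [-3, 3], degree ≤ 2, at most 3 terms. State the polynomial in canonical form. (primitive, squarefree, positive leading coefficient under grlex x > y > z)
2*x^2 + y^2 + z

1. deg p = 2. A paraboloid; a quadric.
2. Symmetries: it's symmetric under x → −x, forcing even powers of x; mirror symmetry y ↦ −y ⇒ only even powers of y.
3. Checking where it meets the axes: one y-axis crossing is at y = 0; it crosses the z-axis at the gridline z = 0; it crosses the x-axis at the gridline x = 0.
4. The integer polynomial consistent with all of this is the stated p.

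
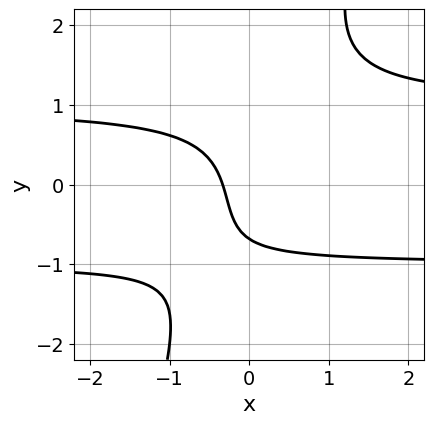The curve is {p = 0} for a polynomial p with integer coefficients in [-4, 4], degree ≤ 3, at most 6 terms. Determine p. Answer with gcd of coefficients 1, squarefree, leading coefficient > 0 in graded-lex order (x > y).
deg p = 3.
Matching integer coefficients to the picture gives p.

3*x*y^2 - y^3 - 3*x - y - 1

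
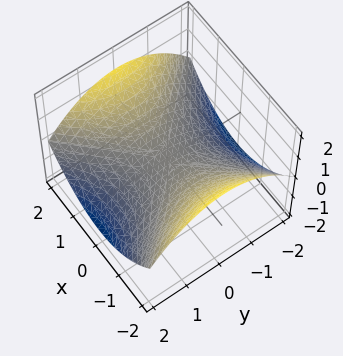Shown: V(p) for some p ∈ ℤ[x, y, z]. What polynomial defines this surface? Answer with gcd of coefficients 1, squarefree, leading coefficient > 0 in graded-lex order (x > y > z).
(a) deg p = 2. A saddle surface; a quadric.
(b) Symmetries: mirror symmetry x ↦ −x ⇒ only even powers of x; it's symmetric under y → −y, forcing even powers of y.
(c) From the visible intercepts: it meets the x-axis at x = 0 (among the integer gridlines); one z-axis crossing is at z = 0; one y-axis crossing is at y = 0.
(d) Assembling these constraints gives the stated polynomial.

x^2 - y^2 - 3*z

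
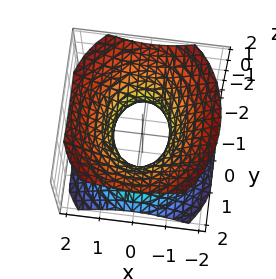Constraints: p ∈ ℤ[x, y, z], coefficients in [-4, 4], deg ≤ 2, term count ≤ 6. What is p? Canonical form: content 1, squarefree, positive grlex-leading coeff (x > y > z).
3*x^2 + 2*y^2 - 3*z^2 - 2

deg p = 2.
Symmetries: mirror symmetry x ↦ −x ⇒ only even powers of x; mirror symmetry y ↦ −y ⇒ only even powers of y; the z ↦ −z reflection is a symmetry, so z appears only in even powers.
Observable constraints: it misses every integer gridline on the z-axis; the y-axis gridline crossings are at y ∈ {-1, 1}.
These observations pin down the coefficients.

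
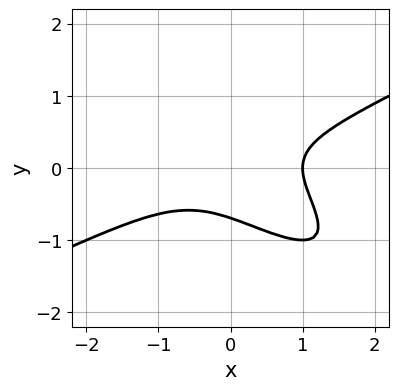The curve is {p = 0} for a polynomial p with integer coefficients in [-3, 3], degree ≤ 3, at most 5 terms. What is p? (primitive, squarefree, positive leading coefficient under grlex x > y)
(a) Degree: a generic line meets the curve in up to 3 points, so deg p = 3.
(b) Against the integer gridlines: one x-axis crossing is at x = 1.
(c) Together with the visible shape, these determine p as stated.

x^3 - 3*x*y^2 - 3*y^3 - 1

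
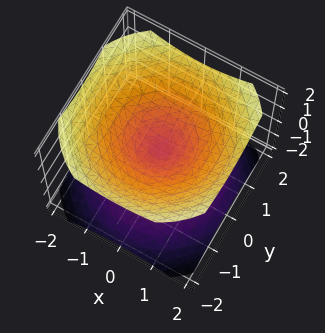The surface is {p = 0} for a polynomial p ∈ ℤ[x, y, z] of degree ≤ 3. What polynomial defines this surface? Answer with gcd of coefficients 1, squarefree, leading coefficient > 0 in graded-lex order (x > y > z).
2*x^2 + 2*y^2 - 3*z^2

The picture has 2 separate pieces. Treating them together as one polynomial.
Degree: a double cone through the origin; a quadric, so deg p = 2.
Symmetries: the z-axis is an axis of rotation, so x and y enter only as x² + y²; mirror symmetry z ↦ −z ⇒ only even powers of z.
Observable constraints: it meets the z-axis at z = 0 (among the integer gridlines); a circular section at z = 1 has radius between 1 and 2; it crosses the y-axis at the gridline y = 0.
Putting this together gives p.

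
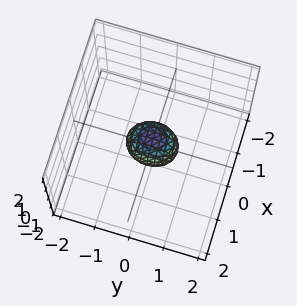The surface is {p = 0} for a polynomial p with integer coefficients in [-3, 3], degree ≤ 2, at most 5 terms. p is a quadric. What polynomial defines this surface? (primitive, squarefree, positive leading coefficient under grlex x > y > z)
First, deg p = 2. Bounded and convex; a quadric.
Next, symmetries: it's symmetric under x → −x, forcing even powers of x; mirror symmetry z ↦ −z ⇒ only even powers of z; the y ↦ −y reflection is a symmetry, so y appears only in even powers.
Finally, putting this together gives p.

3*x^2 + 2*y^2 + 2*z^2 - 1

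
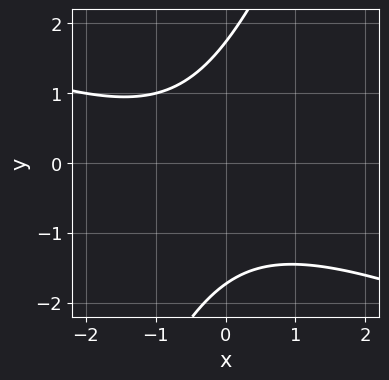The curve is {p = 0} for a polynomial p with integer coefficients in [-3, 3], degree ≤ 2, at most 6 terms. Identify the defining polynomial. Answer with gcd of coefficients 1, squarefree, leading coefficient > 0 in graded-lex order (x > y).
x^2 + 2*x*y - y^2 + x + 3

(a) Degree: a generic line meets the curve in up to 2 points, so deg p = 2.
(b) Checking where it meets the axes: the curve avoids every integer x-axis point in the box.
(c) The integer polynomial consistent with all of this is the stated p.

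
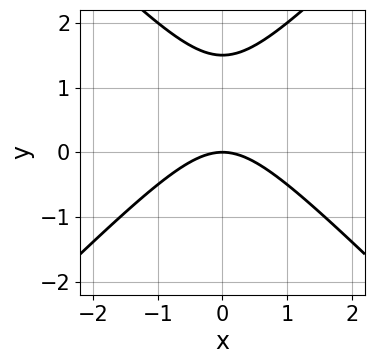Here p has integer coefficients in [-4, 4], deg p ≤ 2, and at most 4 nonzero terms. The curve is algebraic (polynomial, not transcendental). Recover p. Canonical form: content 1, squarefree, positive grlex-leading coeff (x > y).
1. The degree is 2 — no degree-1 curve has this shape.
2. Symmetries: it's symmetric under x → −x, forcing even powers of x.
3. Reading off the gridlines: one y-axis crossing is at y = 0; one x-axis crossing is at x = 0.
4. Putting this together gives p.

2*x^2 - 2*y^2 + 3*y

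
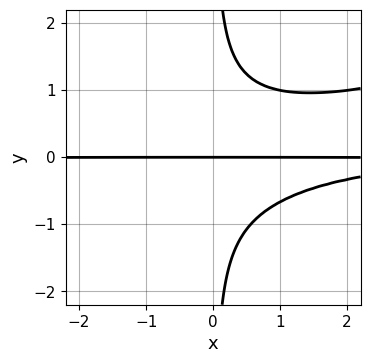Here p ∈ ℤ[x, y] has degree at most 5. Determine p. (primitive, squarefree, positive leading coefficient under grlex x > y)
1. deg p = 4. No degree-3 curve has this shape.
2. From the visible intercepts: it crosses the y-axis at the gridline y = 0; the visible x-axis segment lies entirely on the curve.
3. Together with the visible shape, these determine p as stated.

x^2*y^2 - 3*x*y^3 + 2*y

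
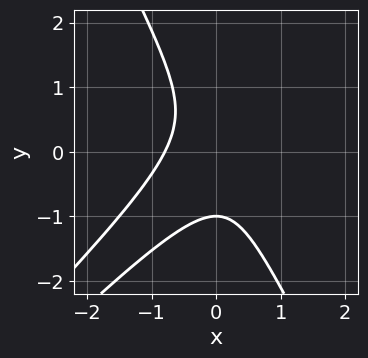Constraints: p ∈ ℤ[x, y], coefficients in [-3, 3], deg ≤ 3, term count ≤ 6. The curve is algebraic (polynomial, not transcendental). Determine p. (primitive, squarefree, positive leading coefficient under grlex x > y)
Degree: no degree-2 curve has this shape, so deg p = 3.
Checking where it meets the axes: it crosses the y-axis at the gridline y = -1.
Putting this together gives p.

2*x^3 - 3*x^2*y + y^3 + 1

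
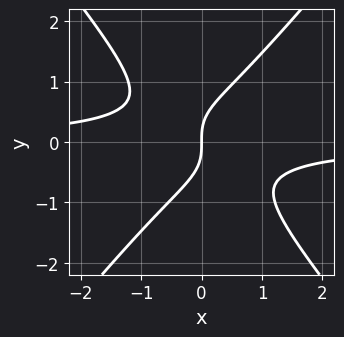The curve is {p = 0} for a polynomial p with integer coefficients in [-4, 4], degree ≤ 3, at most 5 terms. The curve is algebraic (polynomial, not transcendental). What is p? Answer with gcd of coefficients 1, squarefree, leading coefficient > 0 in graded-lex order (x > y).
3*x^2*y - 2*y^3 + 2*x

First, deg p = 3. No degree-2 curve has this shape.
Then, checking where it meets the axes: one x-axis crossing is at x = 0; one y-axis crossing is at y = 0.
Finally, solving for integer coefficients yields p as stated.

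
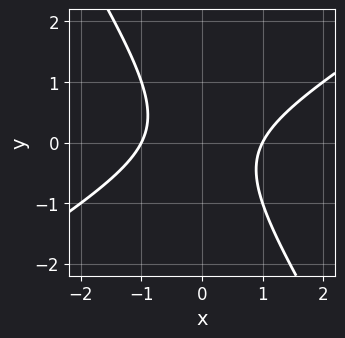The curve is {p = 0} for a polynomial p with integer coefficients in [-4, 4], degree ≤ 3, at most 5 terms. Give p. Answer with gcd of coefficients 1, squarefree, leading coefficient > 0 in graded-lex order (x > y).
First, the degree is 2 — a generic line meets the curve in up to 2 points.
Then, from the axis intercepts and sections: the curve avoids every integer y-axis point in the box; among the integer gridlines, it crosses the x-axis at x ∈ {-1, 1}.
Finally, fitting integer coefficients to these (and the overall shape) gives p.

x^2 - x*y - y^2 - 1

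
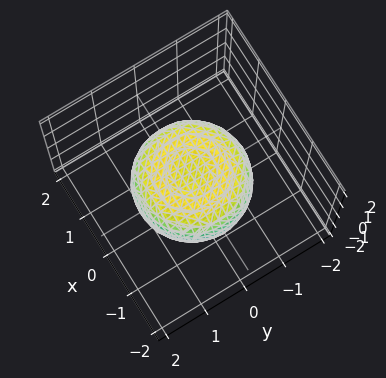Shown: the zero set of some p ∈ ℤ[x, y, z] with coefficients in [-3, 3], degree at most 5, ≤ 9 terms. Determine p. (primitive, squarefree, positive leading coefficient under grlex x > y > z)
Degree: the shape is more complex than any degree-3 surface, so deg p = 4.
Symmetries: rotational symmetry about the z-axis ⇒ p depends on x, y only through x² + y².
From the visible intercepts: a circular section at z = 0 has radius between 1 and 2.
These observations pin down the coefficients.

x^4 + 2*x^2*y^2 + y^4 - x^2 - y^2 + 2*z^2 - 1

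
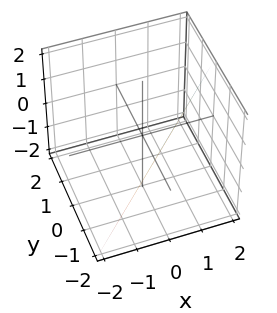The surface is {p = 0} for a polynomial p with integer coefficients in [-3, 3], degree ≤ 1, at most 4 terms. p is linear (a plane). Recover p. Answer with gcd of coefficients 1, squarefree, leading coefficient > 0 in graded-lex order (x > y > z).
deg p = 1. The surface is flat (a plane).
From the axis intercepts and sections: it crosses the y-axis at the gridline y = -1; one x-axis crossing is at x = 1.
The integer polynomial consistent with all of this is the stated p. Check: (0, 0, -2) on the z-axis lies on the surface, and p(0, 0, -2) = 0. ✓

2*x - 2*y - z - 2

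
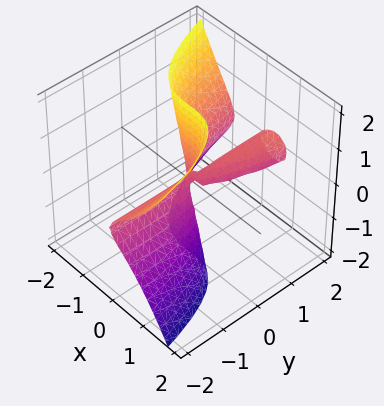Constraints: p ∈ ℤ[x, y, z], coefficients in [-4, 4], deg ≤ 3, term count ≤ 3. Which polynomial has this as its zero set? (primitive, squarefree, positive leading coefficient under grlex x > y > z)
3*x^3 + 2*y*z^2 - x*y

1. The degree is 3 — the shape is more complex than any degree-2 surface.
2. From the visible intercepts: every point of the y-axis in the box is on the surface; it meets the x-axis at x = 0 (among the integer gridlines); the visible z-axis segment lies entirely on the surface.
3. Assembling these constraints gives the stated polynomial.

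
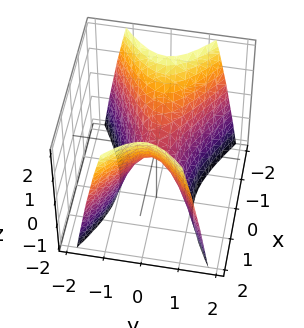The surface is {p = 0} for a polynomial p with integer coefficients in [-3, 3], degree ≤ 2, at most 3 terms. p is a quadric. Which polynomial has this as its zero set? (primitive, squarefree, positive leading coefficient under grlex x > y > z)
1. The degree is 2 — a hyperbolic paraboloid; a quadric.
2. Symmetries: the y ↦ −y reflection is a symmetry, so y appears only in even powers; the x ↦ −x reflection is a symmetry, so x appears only in even powers.
3. Checking where it meets the axes: it meets the z-axis at z = 0 (among the integer gridlines); it crosses the y-axis at the gridline y = 0; it meets the x-axis at x = 0 (among the integer gridlines).
4. Together with the visible shape, these determine p as stated.

x^2 - 2*y^2 - z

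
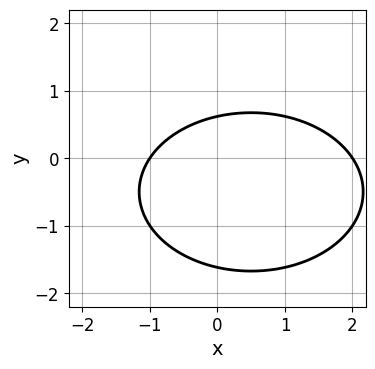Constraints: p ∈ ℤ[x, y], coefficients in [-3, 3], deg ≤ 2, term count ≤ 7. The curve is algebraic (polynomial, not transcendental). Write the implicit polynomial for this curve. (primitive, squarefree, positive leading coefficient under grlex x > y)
x^2 + 2*y^2 - x + 2*y - 2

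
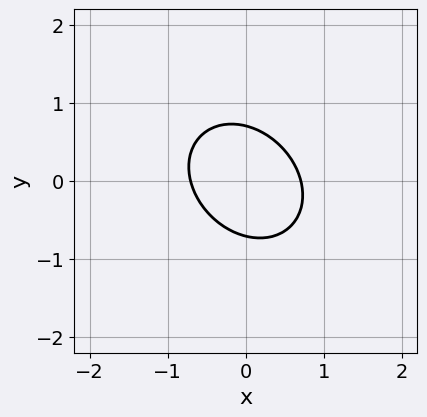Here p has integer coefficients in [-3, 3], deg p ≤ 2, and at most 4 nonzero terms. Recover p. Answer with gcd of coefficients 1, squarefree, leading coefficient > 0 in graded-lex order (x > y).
2*x^2 + x*y + 2*y^2 - 1

(a) Degree: no degree-1 curve has this shape, so deg p = 2.
(b) Matching integer coefficients to the picture gives p.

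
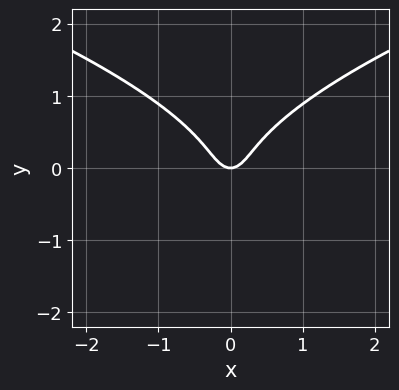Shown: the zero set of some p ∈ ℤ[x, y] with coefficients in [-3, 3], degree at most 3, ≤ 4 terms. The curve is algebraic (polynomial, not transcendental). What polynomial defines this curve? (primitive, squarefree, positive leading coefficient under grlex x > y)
3*y^3 - 3*x^2 + y

The degree is 3 — a generic line meets the curve in up to 3 points.
Symmetries: the x ↦ −x reflection is a symmetry, so x appears only in even powers.
Against the integer gridlines: it crosses the y-axis at the gridline y = 0; one x-axis crossing is at x = 0.
Together with the visible shape, these determine p as stated.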